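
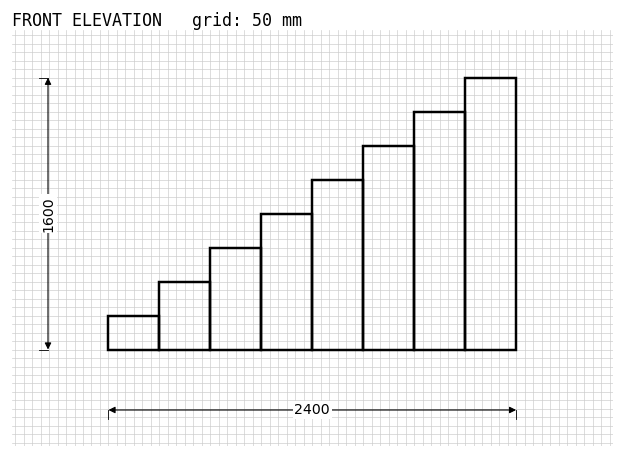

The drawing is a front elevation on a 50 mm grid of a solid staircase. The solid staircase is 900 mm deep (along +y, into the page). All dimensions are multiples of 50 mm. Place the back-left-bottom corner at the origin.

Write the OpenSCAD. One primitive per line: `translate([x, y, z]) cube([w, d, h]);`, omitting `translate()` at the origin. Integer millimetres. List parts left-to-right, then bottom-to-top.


cube([300, 900, 200]);
translate([300, 0, 0]) cube([300, 900, 400]);
translate([600, 0, 0]) cube([300, 900, 600]);
translate([900, 0, 0]) cube([300, 900, 800]);
translate([1200, 0, 0]) cube([300, 900, 1000]);
translate([1500, 0, 0]) cube([300, 900, 1200]);
translate([1800, 0, 0]) cube([300, 900, 1400]);
translate([2100, 0, 0]) cube([300, 900, 1600]);


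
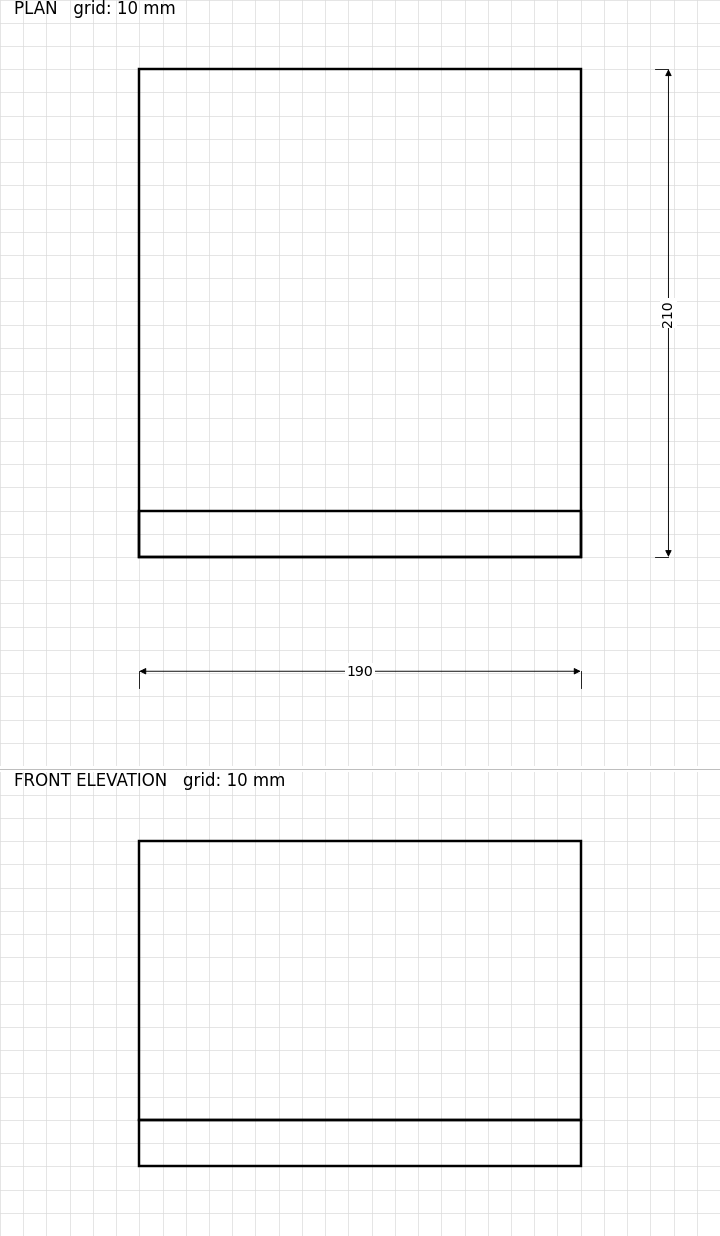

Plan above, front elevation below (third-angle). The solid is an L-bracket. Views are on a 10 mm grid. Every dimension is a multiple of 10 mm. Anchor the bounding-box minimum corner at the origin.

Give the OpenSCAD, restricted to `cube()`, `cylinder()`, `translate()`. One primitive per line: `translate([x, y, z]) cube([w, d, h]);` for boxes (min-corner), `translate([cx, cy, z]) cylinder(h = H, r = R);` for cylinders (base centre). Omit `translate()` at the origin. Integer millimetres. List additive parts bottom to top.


cube([190, 210, 20]);
translate([0, 0, 20]) cube([190, 20, 120]);


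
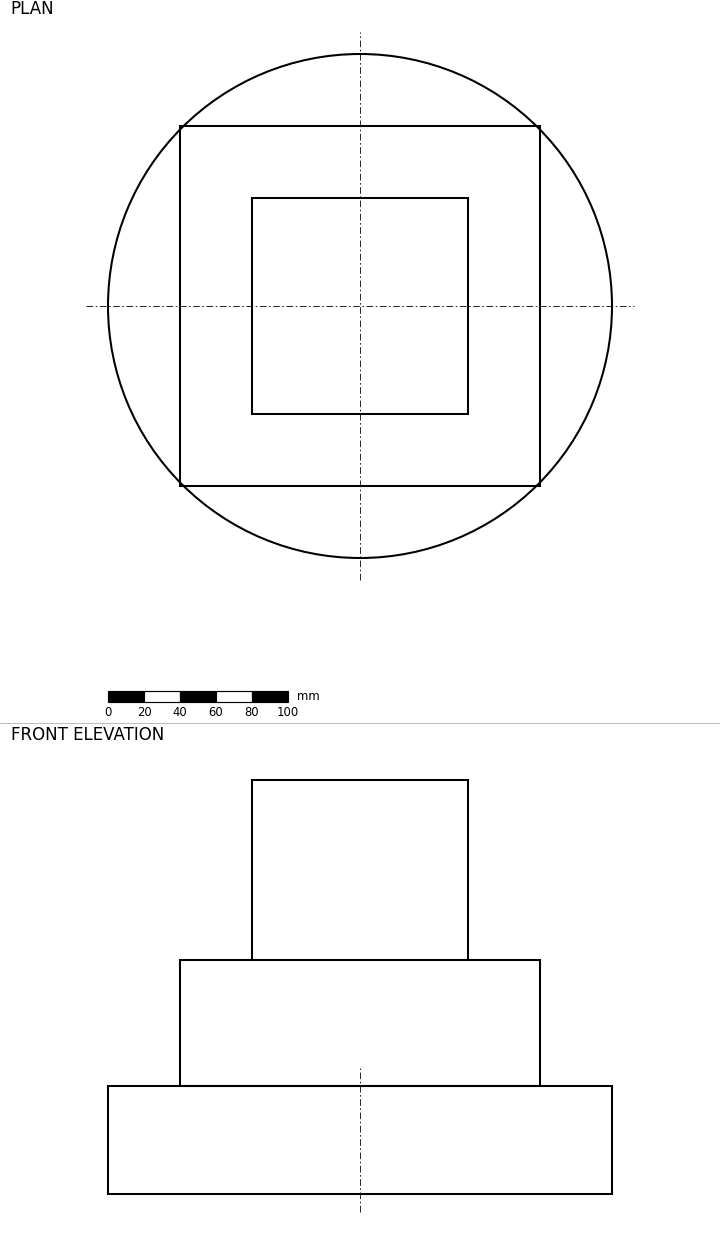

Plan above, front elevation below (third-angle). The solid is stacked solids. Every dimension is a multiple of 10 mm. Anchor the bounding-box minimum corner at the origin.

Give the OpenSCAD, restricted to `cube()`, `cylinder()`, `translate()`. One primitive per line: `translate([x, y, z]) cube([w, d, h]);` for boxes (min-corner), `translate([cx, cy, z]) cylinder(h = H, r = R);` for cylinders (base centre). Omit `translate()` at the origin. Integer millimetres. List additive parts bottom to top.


translate([140, 140, 0]) cylinder(h = 60, r = 140);
translate([40, 40, 60]) cube([200, 200, 70]);
translate([80, 80, 130]) cube([120, 120, 100]);


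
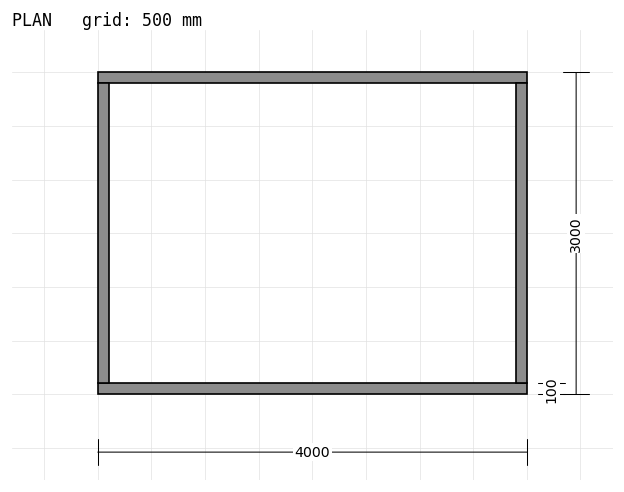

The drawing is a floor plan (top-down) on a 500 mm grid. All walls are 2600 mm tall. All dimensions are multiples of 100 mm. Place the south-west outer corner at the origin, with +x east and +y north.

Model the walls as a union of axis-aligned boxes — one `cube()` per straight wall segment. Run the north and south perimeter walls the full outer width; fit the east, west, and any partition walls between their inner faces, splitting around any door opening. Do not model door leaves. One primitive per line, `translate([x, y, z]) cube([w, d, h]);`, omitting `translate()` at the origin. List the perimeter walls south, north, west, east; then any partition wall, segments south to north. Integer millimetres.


cube([4000, 100, 2600]);
translate([0, 2900, 0]) cube([4000, 100, 2600]);
translate([0, 100, 0]) cube([100, 2800, 2600]);
translate([3900, 100, 0]) cube([100, 2800, 2600]);


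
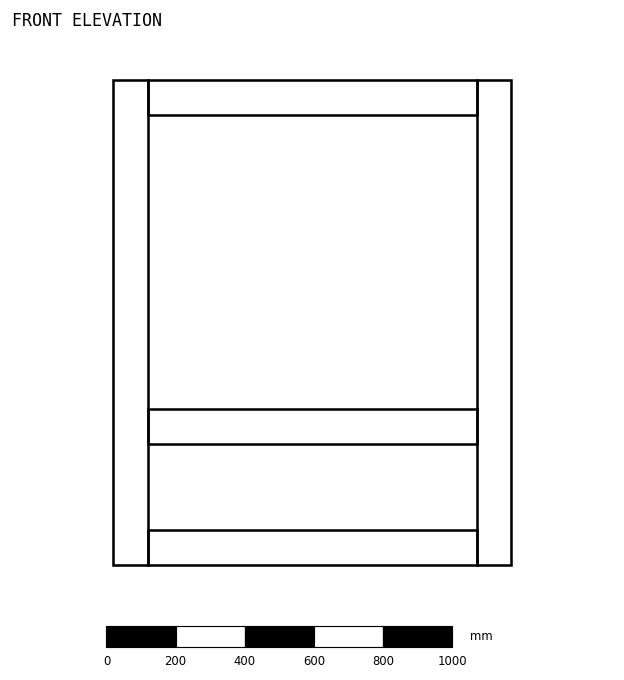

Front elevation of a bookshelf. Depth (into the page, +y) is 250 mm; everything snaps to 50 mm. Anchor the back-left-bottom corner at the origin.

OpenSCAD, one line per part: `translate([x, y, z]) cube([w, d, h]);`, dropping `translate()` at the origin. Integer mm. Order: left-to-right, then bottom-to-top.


cube([100, 250, 1400]);
translate([100, 0, 0]) cube([950, 250, 100]);
translate([100, 0, 350]) cube([950, 250, 100]);
translate([100, 0, 1300]) cube([950, 250, 100]);
translate([1050, 0, 0]) cube([100, 250, 1400]);


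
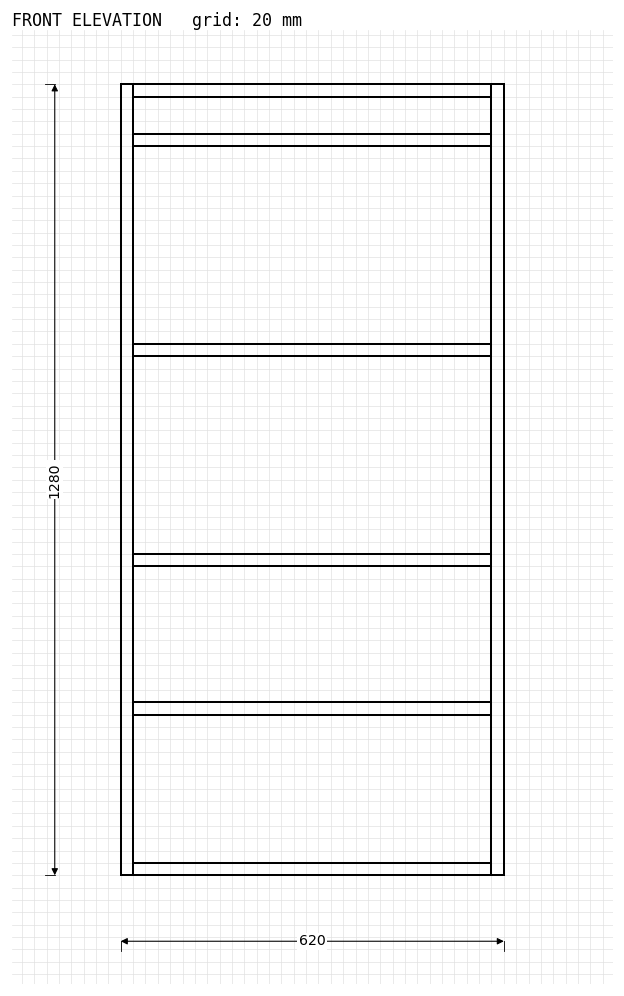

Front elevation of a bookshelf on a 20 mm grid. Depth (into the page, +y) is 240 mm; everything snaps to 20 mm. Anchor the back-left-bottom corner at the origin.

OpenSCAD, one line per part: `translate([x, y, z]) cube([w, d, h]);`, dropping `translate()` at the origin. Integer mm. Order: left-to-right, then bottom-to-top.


cube([20, 240, 1280]);
translate([20, 0, 0]) cube([580, 240, 20]);
translate([20, 0, 260]) cube([580, 240, 20]);
translate([20, 0, 500]) cube([580, 240, 20]);
translate([20, 0, 840]) cube([580, 240, 20]);
translate([20, 0, 1180]) cube([580, 240, 20]);
translate([20, 0, 1260]) cube([580, 240, 20]);
translate([600, 0, 0]) cube([20, 240, 1280]);


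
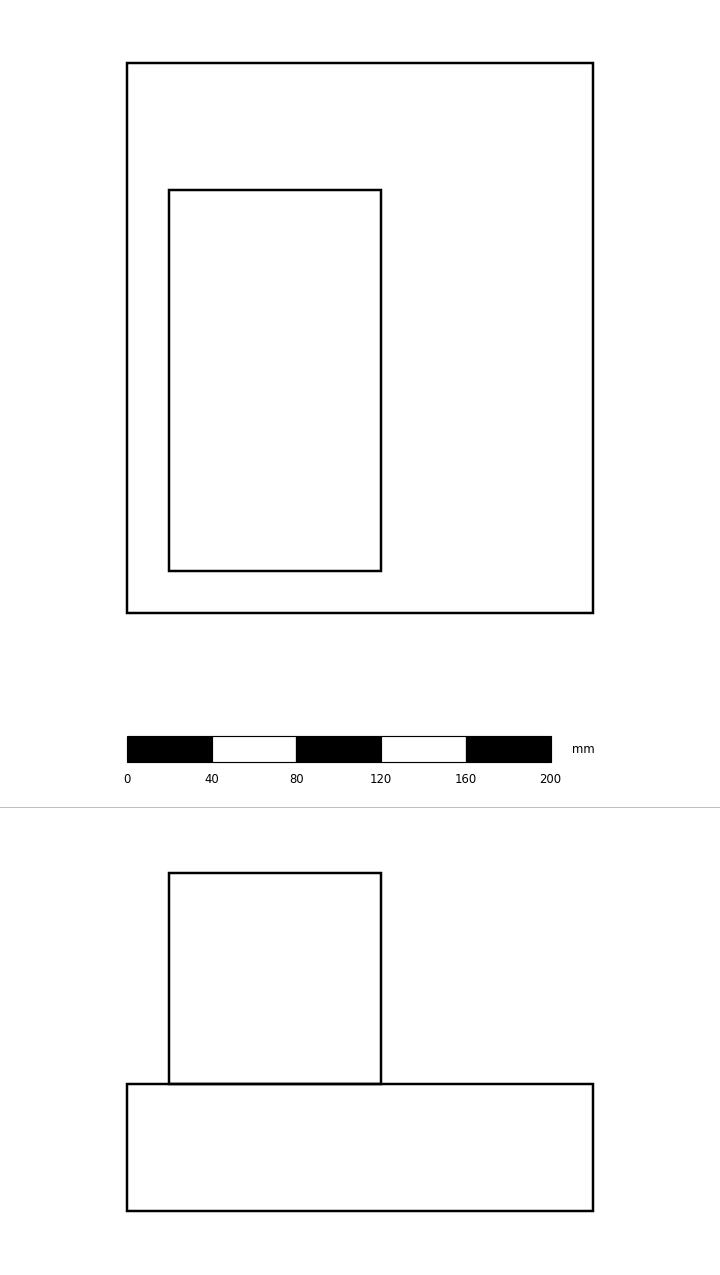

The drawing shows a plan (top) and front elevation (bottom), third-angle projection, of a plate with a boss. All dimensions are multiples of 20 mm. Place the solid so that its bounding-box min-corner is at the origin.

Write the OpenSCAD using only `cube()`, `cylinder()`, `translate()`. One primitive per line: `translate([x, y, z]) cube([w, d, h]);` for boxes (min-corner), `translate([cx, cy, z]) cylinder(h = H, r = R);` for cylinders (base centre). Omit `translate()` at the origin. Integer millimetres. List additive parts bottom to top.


cube([220, 260, 60]);
translate([20, 20, 60]) cube([100, 180, 100]);


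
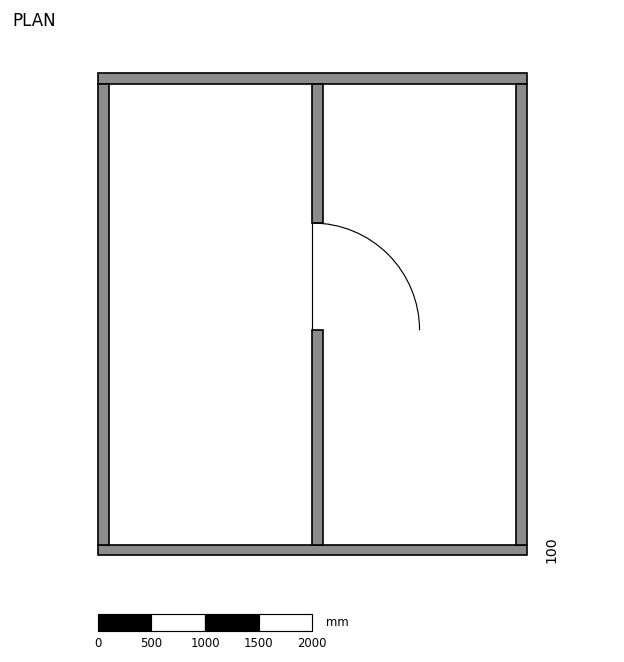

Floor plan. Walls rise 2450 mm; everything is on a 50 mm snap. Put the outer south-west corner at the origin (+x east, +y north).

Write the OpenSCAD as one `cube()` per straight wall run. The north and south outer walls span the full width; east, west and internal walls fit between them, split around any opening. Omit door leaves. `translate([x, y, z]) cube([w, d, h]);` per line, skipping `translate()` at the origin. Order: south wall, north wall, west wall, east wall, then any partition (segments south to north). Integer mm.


cube([4000, 100, 2450]);
translate([0, 4400, 0]) cube([4000, 100, 2450]);
translate([0, 100, 0]) cube([100, 4300, 2450]);
translate([3900, 100, 0]) cube([100, 4300, 2450]);
translate([2000, 100, 0]) cube([100, 2000, 2450]);
translate([2000, 3100, 0]) cube([100, 1300, 2450]);


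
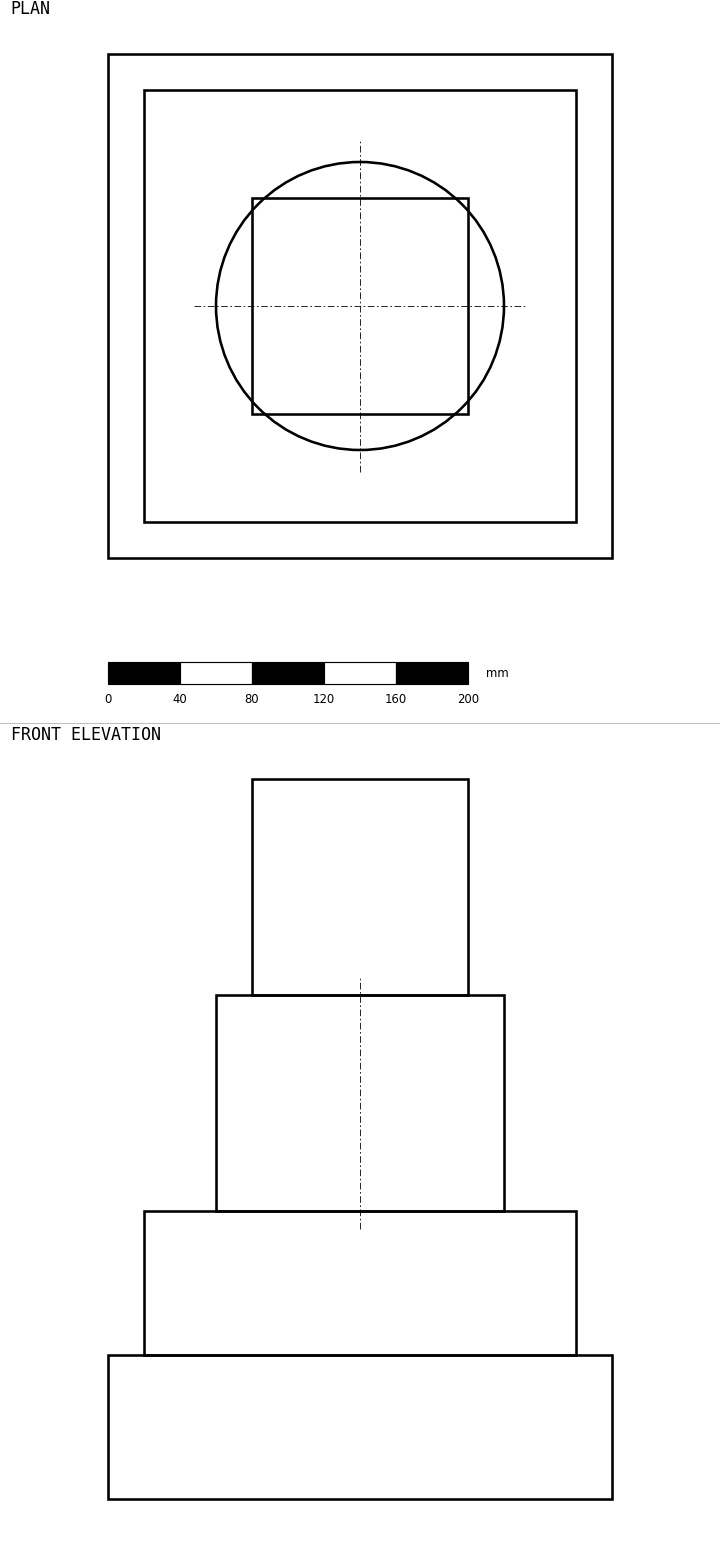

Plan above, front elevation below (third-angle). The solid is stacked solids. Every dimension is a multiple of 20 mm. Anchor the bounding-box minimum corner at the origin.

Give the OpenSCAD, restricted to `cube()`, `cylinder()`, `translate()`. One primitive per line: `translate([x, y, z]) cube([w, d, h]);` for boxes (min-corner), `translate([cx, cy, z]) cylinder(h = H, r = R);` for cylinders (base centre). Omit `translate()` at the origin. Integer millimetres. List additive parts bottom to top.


cube([280, 280, 80]);
translate([20, 20, 80]) cube([240, 240, 80]);
translate([140, 140, 160]) cylinder(h = 120, r = 80);
translate([80, 80, 280]) cube([120, 120, 120]);


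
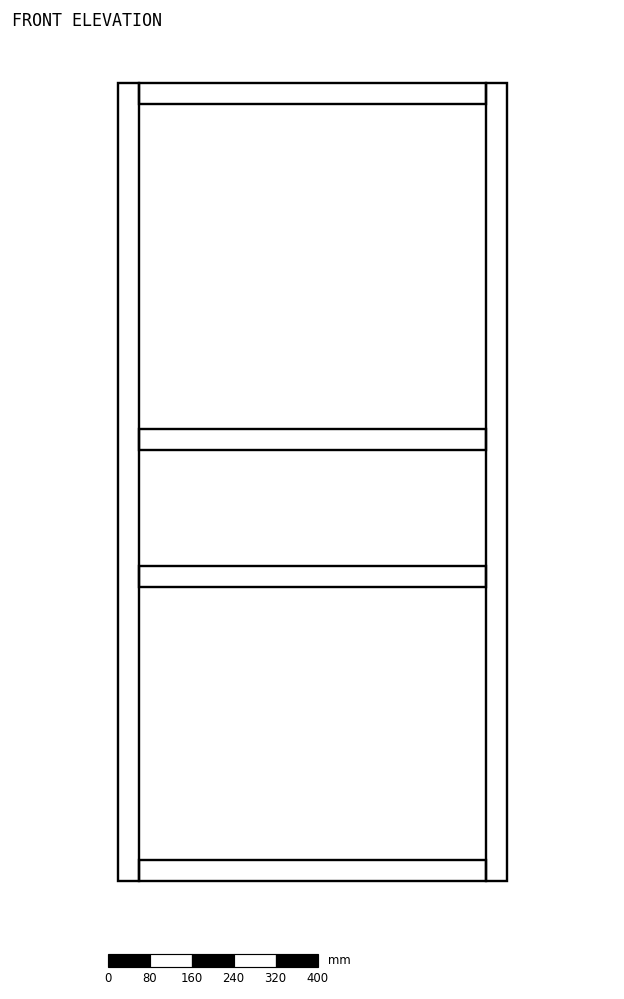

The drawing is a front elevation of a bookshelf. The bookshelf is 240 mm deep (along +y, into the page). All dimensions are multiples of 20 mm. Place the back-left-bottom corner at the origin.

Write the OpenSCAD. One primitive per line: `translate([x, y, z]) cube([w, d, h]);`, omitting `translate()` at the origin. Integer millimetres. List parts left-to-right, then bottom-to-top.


cube([40, 240, 1520]);
translate([40, 0, 0]) cube([660, 240, 40]);
translate([40, 0, 560]) cube([660, 240, 40]);
translate([40, 0, 820]) cube([660, 240, 40]);
translate([40, 0, 1480]) cube([660, 240, 40]);
translate([700, 0, 0]) cube([40, 240, 1520]);


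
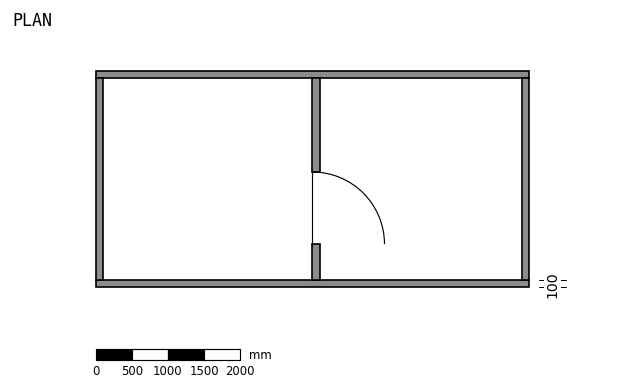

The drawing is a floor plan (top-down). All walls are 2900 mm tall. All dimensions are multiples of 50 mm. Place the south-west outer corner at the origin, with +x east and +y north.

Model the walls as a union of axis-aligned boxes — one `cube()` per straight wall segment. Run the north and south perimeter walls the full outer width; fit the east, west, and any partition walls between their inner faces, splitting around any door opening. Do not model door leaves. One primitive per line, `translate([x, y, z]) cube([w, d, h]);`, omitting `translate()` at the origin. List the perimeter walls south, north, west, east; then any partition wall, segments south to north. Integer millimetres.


cube([6000, 100, 2900]);
translate([0, 2900, 0]) cube([6000, 100, 2900]);
translate([0, 100, 0]) cube([100, 2800, 2900]);
translate([5900, 100, 0]) cube([100, 2800, 2900]);
translate([3000, 100, 0]) cube([100, 500, 2900]);
translate([3000, 1600, 0]) cube([100, 1300, 2900]);


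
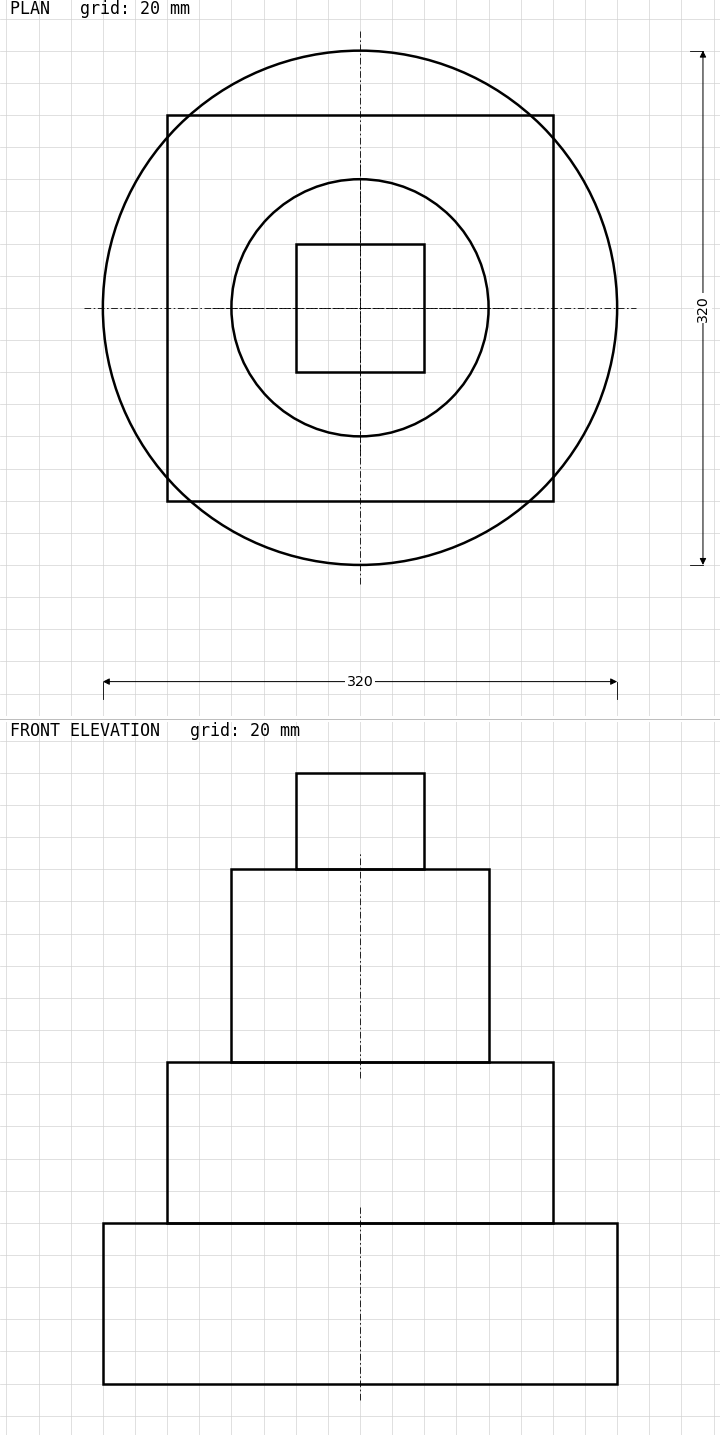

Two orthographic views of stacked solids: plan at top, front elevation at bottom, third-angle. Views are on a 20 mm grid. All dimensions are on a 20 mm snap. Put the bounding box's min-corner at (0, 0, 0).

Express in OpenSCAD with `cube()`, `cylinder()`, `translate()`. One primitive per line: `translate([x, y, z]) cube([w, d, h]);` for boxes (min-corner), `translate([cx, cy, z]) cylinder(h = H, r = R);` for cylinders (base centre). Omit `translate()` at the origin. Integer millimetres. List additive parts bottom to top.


translate([160, 160, 0]) cylinder(h = 100, r = 160);
translate([40, 40, 100]) cube([240, 240, 100]);
translate([160, 160, 200]) cylinder(h = 120, r = 80);
translate([120, 120, 320]) cube([80, 80, 60]);


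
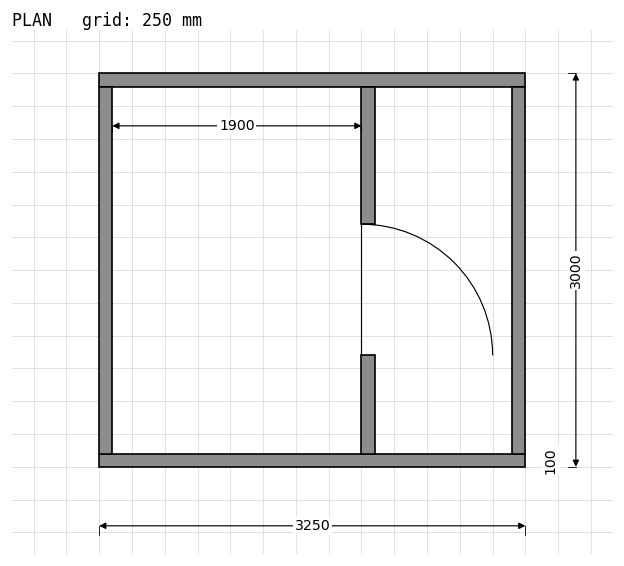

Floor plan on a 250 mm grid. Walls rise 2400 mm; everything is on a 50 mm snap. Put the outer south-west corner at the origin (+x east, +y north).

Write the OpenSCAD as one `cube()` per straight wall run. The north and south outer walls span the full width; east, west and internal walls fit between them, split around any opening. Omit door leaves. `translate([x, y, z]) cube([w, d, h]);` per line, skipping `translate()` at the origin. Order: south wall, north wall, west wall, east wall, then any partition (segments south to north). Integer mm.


cube([3250, 100, 2400]);
translate([0, 2900, 0]) cube([3250, 100, 2400]);
translate([0, 100, 0]) cube([100, 2800, 2400]);
translate([3150, 100, 0]) cube([100, 2800, 2400]);
translate([2000, 100, 0]) cube([100, 750, 2400]);
translate([2000, 1850, 0]) cube([100, 1050, 2400]);


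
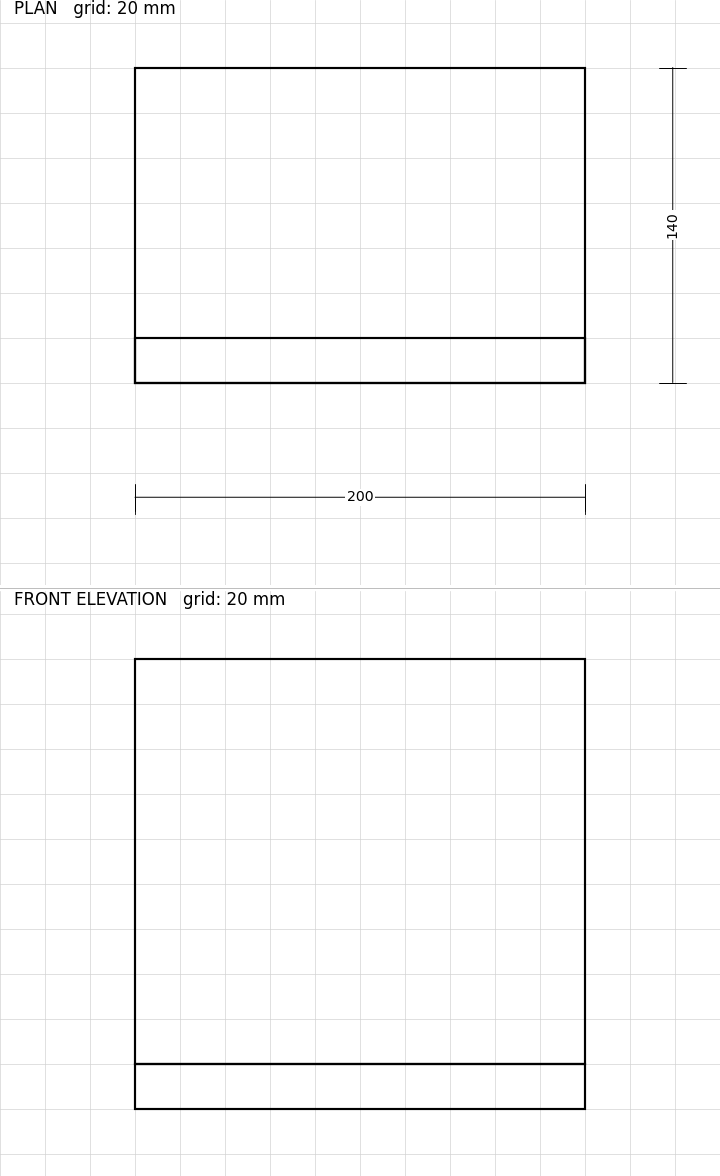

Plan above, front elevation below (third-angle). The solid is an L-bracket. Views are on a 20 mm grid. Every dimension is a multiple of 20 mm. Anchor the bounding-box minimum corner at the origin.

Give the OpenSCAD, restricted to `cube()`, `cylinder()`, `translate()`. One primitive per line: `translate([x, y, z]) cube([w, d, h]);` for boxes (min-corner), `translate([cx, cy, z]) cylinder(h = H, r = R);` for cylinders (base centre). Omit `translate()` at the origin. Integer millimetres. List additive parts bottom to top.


cube([200, 140, 20]);
translate([0, 0, 20]) cube([200, 20, 180]);


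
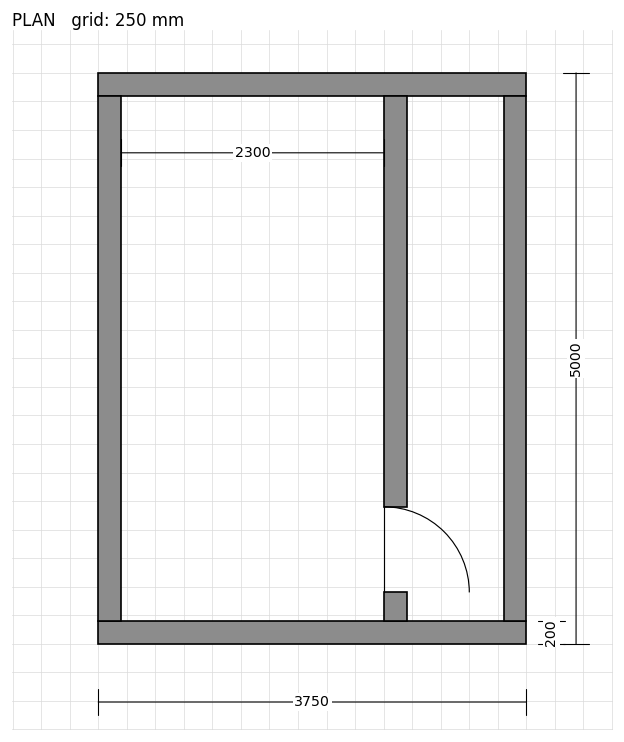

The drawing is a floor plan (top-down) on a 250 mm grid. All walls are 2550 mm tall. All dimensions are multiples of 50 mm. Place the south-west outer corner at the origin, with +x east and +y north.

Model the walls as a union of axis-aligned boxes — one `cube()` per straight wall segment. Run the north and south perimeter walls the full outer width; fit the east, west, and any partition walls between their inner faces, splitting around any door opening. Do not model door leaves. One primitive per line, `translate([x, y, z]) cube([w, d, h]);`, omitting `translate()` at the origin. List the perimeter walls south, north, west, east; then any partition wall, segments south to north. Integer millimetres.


cube([3750, 200, 2550]);
translate([0, 4800, 0]) cube([3750, 200, 2550]);
translate([0, 200, 0]) cube([200, 4600, 2550]);
translate([3550, 200, 0]) cube([200, 4600, 2550]);
translate([2500, 200, 0]) cube([200, 250, 2550]);
translate([2500, 1200, 0]) cube([200, 3600, 2550]);


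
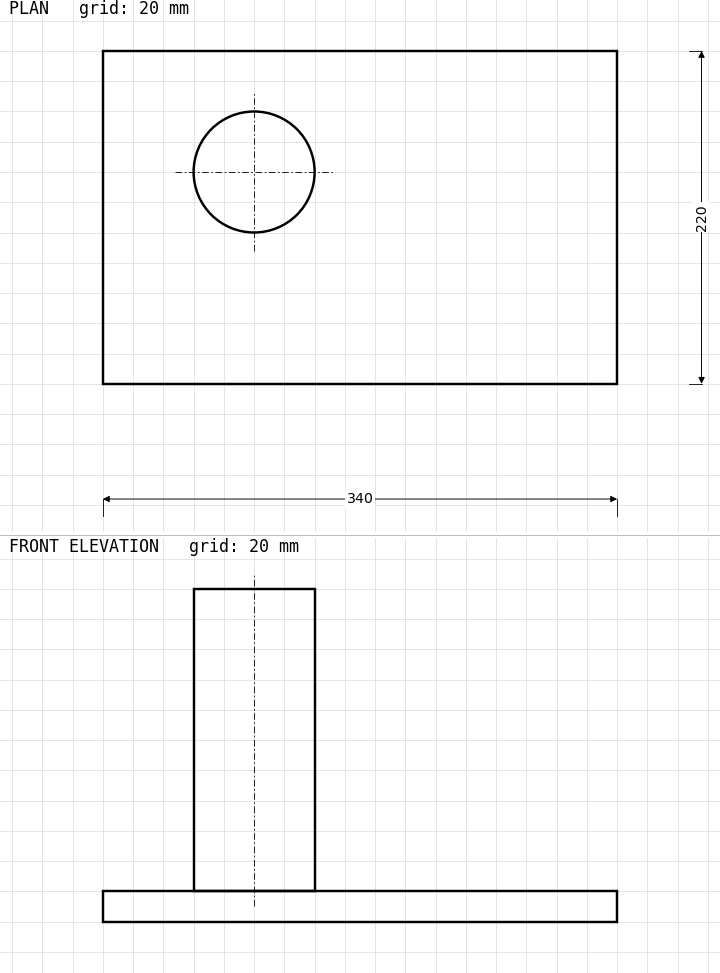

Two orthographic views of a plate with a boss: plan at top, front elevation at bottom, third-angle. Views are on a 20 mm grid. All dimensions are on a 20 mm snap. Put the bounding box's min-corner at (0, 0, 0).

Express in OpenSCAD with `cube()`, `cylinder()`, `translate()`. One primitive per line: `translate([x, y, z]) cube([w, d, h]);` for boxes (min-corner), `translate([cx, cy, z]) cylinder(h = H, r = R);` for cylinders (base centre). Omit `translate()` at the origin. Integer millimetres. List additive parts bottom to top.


cube([340, 220, 20]);
translate([100, 140, 20]) cylinder(h = 200, r = 40);


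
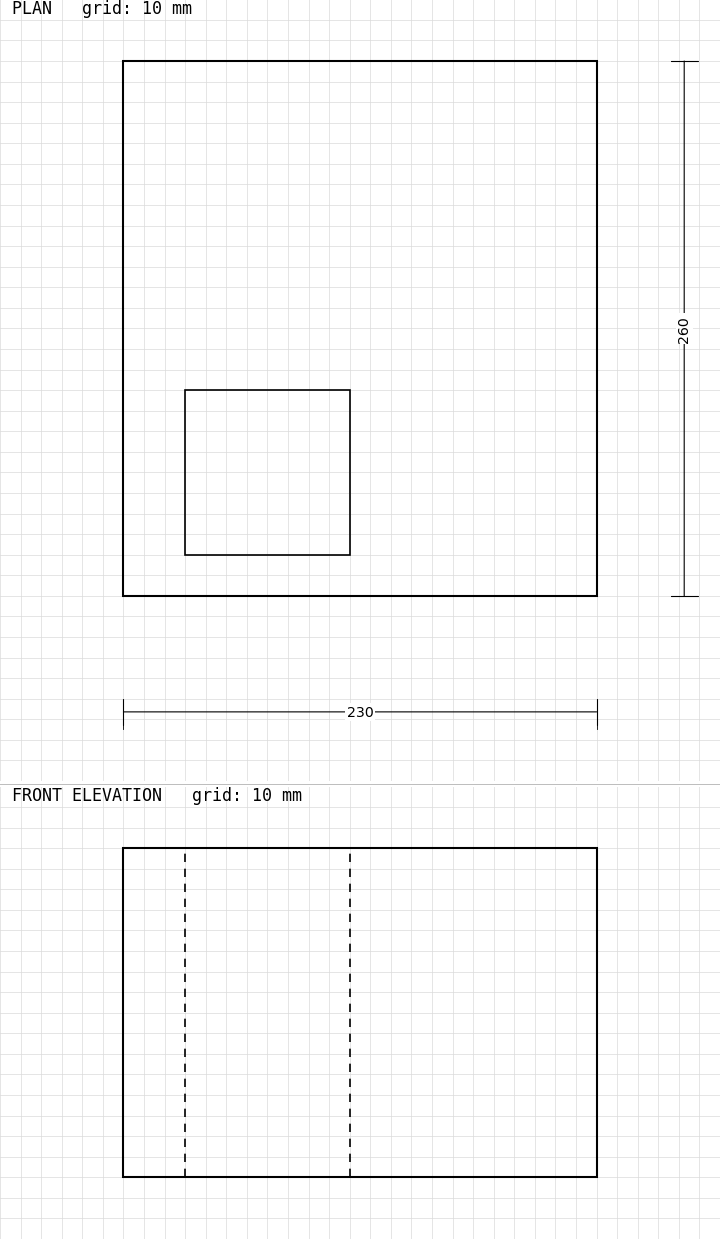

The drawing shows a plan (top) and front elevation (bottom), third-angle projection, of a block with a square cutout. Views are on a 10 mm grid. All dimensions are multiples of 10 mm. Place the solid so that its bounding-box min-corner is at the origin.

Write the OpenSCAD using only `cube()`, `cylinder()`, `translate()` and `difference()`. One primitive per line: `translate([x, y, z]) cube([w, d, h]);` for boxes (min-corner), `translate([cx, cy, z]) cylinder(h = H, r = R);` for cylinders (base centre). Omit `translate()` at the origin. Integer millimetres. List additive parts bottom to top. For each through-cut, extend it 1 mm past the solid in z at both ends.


difference() {
  cube([230, 260, 160]);
  translate([30, 20, -1]) cube([80, 80, 162]);
}


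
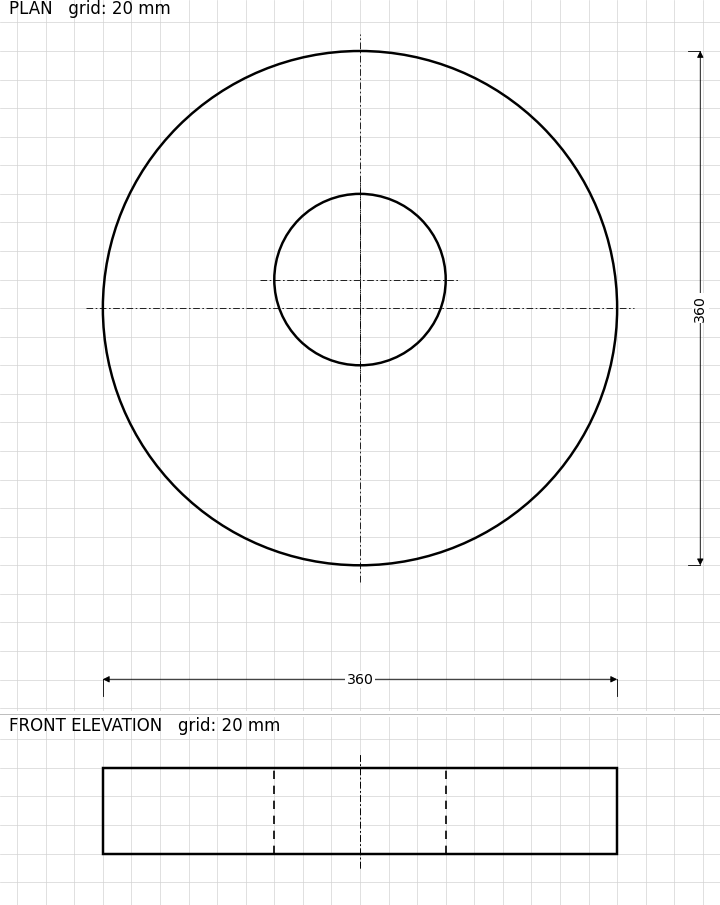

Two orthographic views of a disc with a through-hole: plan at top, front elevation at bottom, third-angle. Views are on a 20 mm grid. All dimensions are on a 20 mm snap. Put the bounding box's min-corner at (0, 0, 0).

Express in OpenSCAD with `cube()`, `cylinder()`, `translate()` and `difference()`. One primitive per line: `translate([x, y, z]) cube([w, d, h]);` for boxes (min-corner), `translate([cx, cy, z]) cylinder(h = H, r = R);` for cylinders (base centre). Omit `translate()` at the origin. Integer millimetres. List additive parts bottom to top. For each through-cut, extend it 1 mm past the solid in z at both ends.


difference() {
  translate([180, 180, 0]) cylinder(h = 60, r = 180);
  translate([180, 200, -1]) cylinder(h = 62, r = 60);
}


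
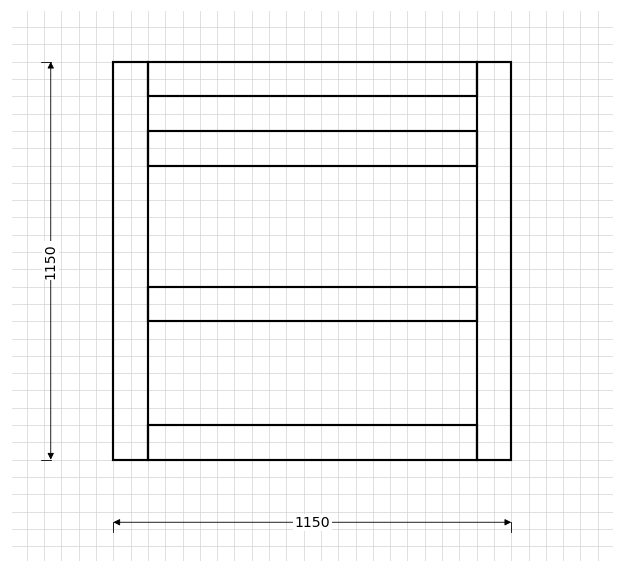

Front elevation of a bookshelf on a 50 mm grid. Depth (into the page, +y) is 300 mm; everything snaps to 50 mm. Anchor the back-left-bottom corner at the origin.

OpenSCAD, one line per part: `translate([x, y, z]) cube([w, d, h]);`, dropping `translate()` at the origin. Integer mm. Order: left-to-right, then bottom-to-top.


cube([100, 300, 1150]);
translate([100, 0, 0]) cube([950, 300, 100]);
translate([100, 0, 400]) cube([950, 300, 100]);
translate([100, 0, 850]) cube([950, 300, 100]);
translate([100, 0, 1050]) cube([950, 300, 100]);
translate([1050, 0, 0]) cube([100, 300, 1150]);


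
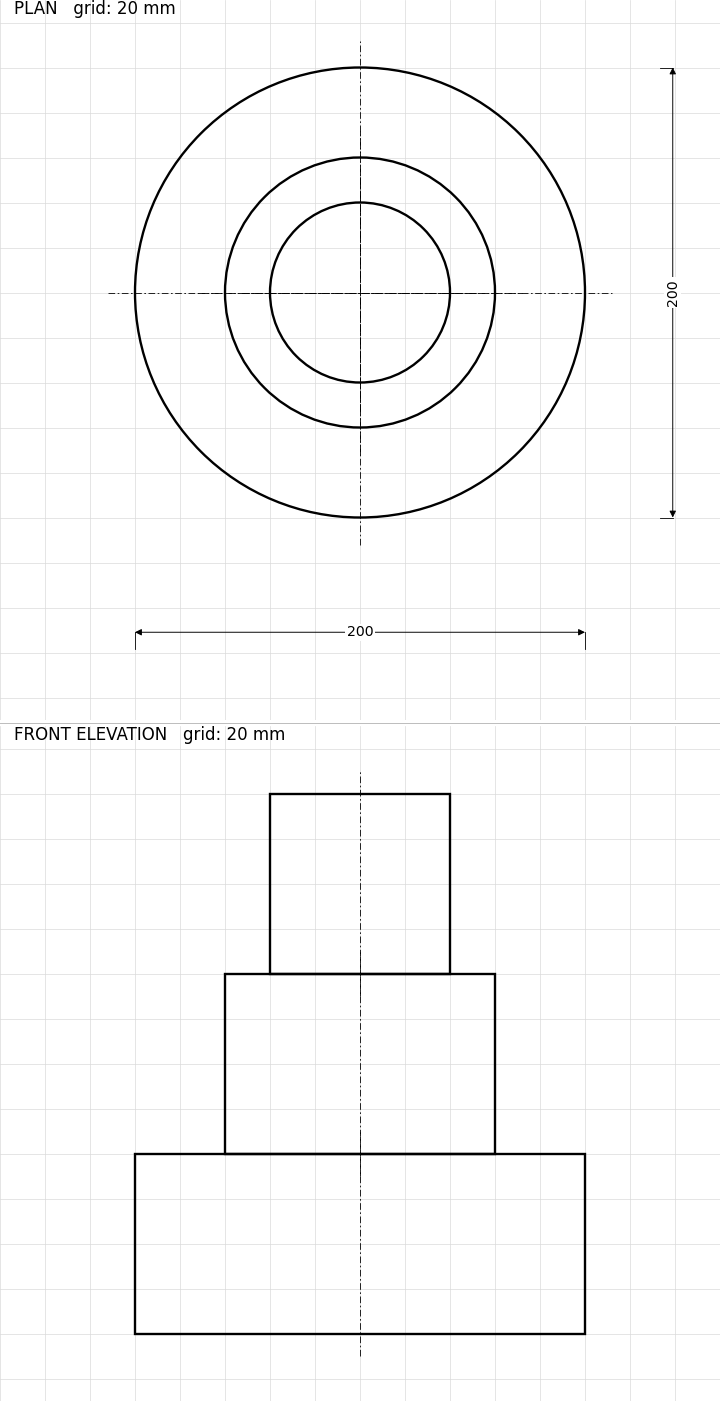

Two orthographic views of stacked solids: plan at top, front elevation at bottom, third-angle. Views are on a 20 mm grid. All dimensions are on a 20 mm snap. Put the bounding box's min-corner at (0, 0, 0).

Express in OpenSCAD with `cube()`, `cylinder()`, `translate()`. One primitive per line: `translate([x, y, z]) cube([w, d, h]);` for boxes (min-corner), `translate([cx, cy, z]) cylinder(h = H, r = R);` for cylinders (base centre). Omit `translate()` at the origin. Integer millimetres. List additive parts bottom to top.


translate([100, 100, 0]) cylinder(h = 80, r = 100);
translate([100, 100, 80]) cylinder(h = 80, r = 60);
translate([100, 100, 160]) cylinder(h = 80, r = 40);


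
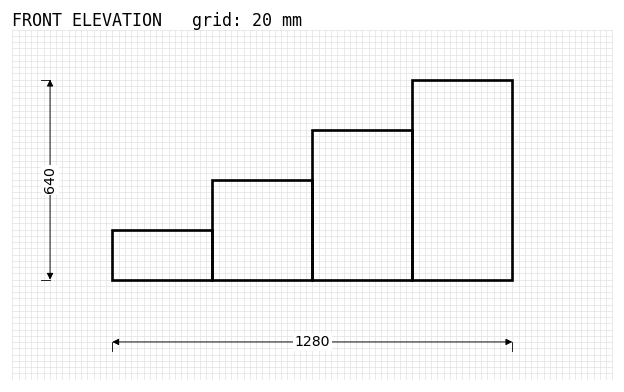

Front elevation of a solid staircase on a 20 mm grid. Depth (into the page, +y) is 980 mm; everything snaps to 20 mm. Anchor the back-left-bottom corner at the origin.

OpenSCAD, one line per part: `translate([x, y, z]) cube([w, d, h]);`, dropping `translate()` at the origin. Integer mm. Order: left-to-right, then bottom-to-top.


cube([320, 980, 160]);
translate([320, 0, 0]) cube([320, 980, 320]);
translate([640, 0, 0]) cube([320, 980, 480]);
translate([960, 0, 0]) cube([320, 980, 640]);


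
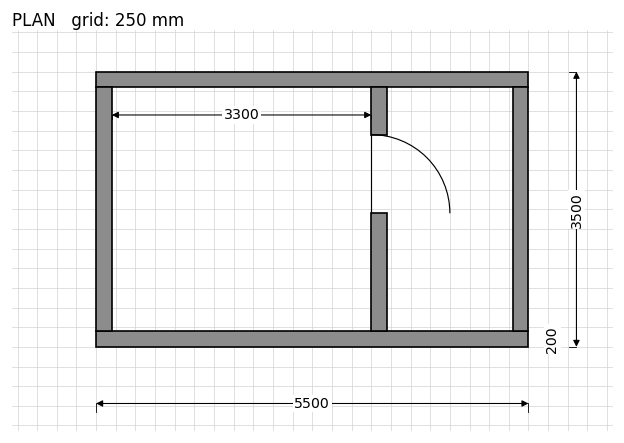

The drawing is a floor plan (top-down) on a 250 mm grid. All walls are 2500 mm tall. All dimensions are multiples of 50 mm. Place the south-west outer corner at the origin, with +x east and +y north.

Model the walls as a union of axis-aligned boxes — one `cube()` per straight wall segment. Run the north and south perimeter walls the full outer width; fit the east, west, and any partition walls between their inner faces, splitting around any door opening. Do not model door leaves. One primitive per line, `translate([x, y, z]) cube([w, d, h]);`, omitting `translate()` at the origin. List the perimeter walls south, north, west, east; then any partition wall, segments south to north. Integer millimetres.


cube([5500, 200, 2500]);
translate([0, 3300, 0]) cube([5500, 200, 2500]);
translate([0, 200, 0]) cube([200, 3100, 2500]);
translate([5300, 200, 0]) cube([200, 3100, 2500]);
translate([3500, 200, 0]) cube([200, 1500, 2500]);
translate([3500, 2700, 0]) cube([200, 600, 2500]);


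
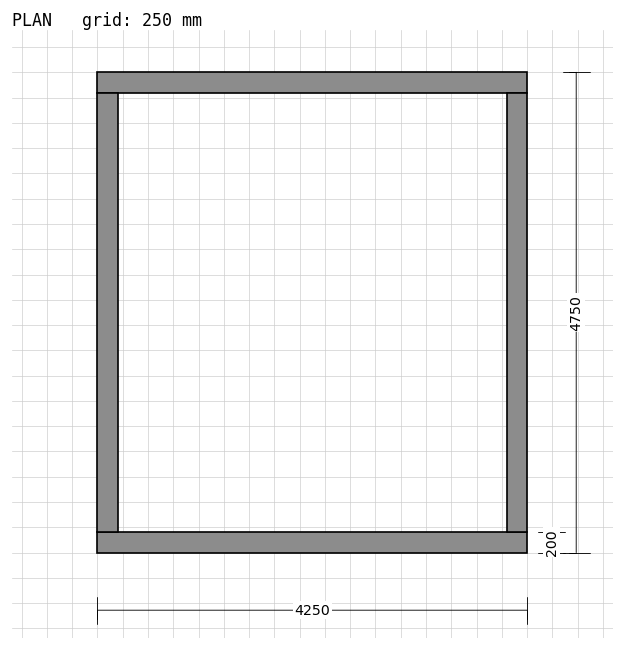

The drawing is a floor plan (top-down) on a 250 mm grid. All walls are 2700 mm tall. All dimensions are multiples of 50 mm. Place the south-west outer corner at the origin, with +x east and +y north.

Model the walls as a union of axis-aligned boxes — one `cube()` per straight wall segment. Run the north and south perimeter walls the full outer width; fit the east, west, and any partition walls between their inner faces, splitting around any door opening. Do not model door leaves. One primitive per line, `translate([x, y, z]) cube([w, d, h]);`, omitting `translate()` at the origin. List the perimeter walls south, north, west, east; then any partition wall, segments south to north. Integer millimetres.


cube([4250, 200, 2700]);
translate([0, 4550, 0]) cube([4250, 200, 2700]);
translate([0, 200, 0]) cube([200, 4350, 2700]);
translate([4050, 200, 0]) cube([200, 4350, 2700]);


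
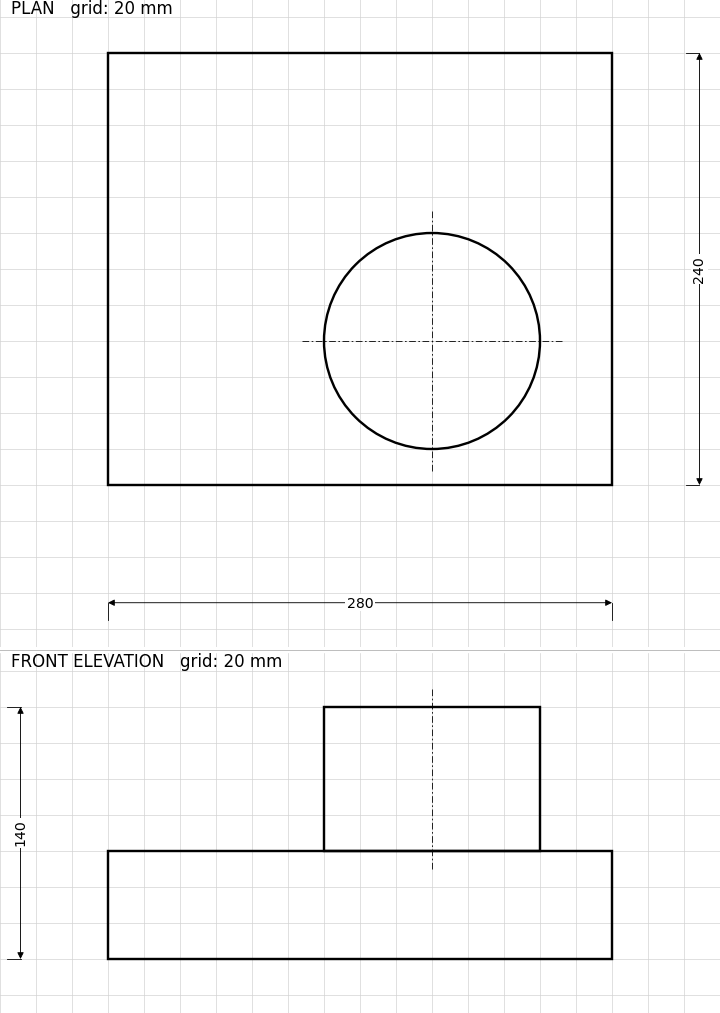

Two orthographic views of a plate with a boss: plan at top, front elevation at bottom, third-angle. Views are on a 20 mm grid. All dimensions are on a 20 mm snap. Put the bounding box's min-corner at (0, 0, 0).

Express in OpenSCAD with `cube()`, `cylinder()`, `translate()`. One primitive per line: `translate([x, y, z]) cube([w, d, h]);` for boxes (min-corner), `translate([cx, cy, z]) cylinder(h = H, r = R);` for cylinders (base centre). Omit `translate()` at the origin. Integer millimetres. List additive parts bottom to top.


cube([280, 240, 60]);
translate([180, 80, 60]) cylinder(h = 80, r = 60);


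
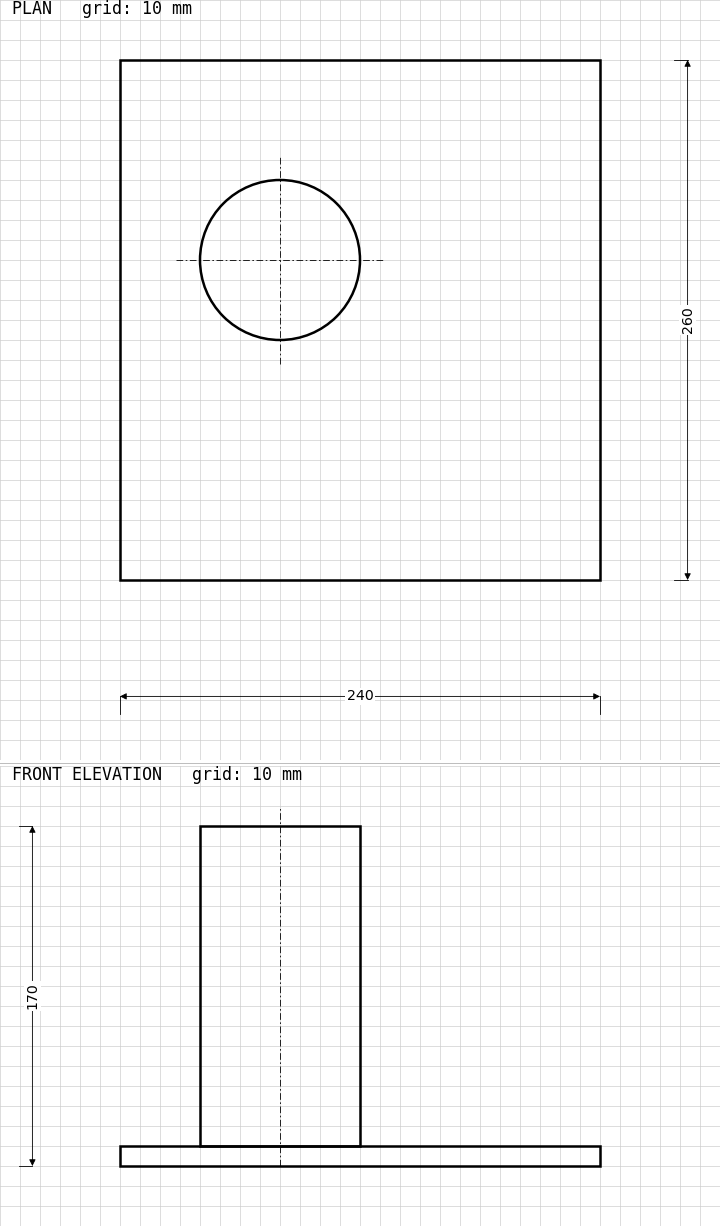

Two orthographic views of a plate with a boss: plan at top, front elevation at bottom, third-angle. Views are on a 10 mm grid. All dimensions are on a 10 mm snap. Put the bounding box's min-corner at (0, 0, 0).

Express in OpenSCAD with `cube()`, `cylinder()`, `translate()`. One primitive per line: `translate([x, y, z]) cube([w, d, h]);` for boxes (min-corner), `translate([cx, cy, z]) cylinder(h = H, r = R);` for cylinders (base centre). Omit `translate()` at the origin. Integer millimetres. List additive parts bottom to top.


cube([240, 260, 10]);
translate([80, 160, 10]) cylinder(h = 160, r = 40);


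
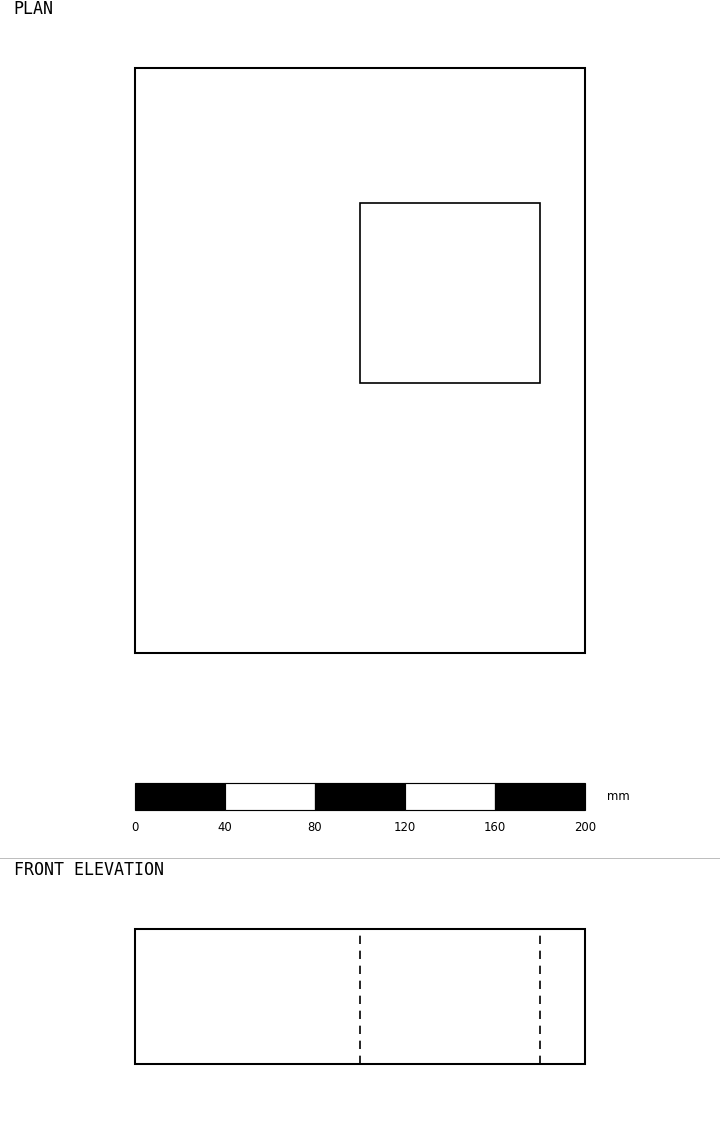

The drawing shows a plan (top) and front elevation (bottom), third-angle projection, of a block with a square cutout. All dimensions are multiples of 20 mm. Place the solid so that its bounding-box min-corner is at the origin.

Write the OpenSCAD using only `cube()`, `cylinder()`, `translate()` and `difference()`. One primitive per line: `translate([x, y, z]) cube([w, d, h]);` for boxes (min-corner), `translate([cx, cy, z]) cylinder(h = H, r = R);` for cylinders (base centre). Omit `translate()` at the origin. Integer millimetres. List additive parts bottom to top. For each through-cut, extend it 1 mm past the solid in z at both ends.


difference() {
  cube([200, 260, 60]);
  translate([100, 120, -1]) cube([80, 80, 62]);
}


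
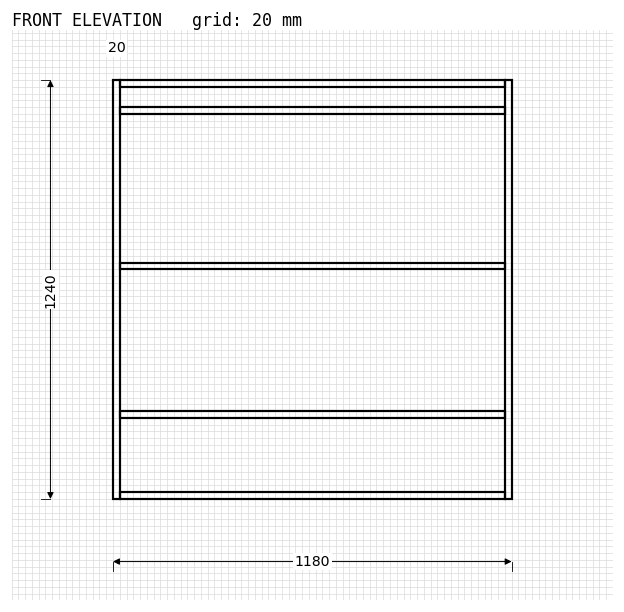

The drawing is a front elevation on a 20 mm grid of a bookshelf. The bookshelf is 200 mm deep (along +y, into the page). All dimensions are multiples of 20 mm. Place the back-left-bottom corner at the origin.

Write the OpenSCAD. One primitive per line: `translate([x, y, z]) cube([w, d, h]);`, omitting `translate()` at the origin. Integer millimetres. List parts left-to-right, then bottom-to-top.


cube([20, 200, 1240]);
translate([20, 0, 0]) cube([1140, 200, 20]);
translate([20, 0, 240]) cube([1140, 200, 20]);
translate([20, 0, 680]) cube([1140, 200, 20]);
translate([20, 0, 1140]) cube([1140, 200, 20]);
translate([20, 0, 1220]) cube([1140, 200, 20]);
translate([1160, 0, 0]) cube([20, 200, 1240]);


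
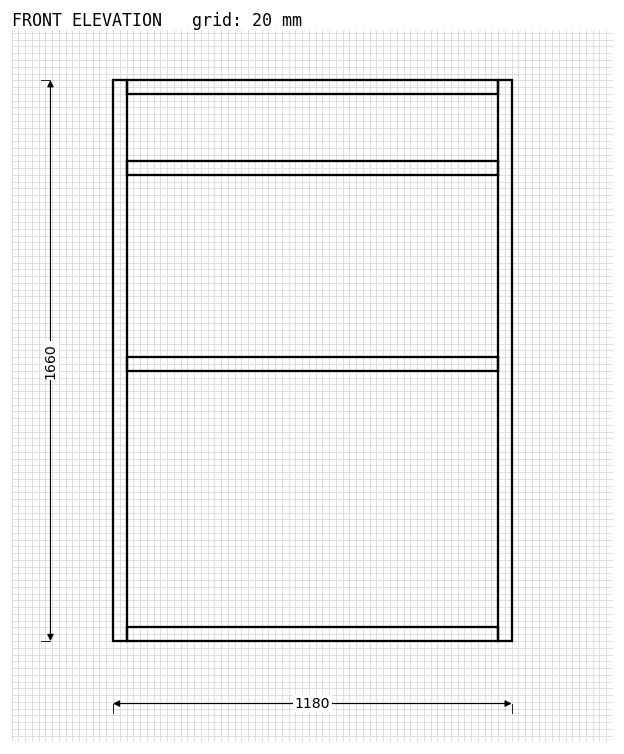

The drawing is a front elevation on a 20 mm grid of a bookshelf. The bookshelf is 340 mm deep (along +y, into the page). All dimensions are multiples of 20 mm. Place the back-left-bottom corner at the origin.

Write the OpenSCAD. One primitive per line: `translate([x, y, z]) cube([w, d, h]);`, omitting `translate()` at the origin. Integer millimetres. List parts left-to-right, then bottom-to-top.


cube([40, 340, 1660]);
translate([40, 0, 0]) cube([1100, 340, 40]);
translate([40, 0, 800]) cube([1100, 340, 40]);
translate([40, 0, 1380]) cube([1100, 340, 40]);
translate([40, 0, 1620]) cube([1100, 340, 40]);
translate([1140, 0, 0]) cube([40, 340, 1660]);


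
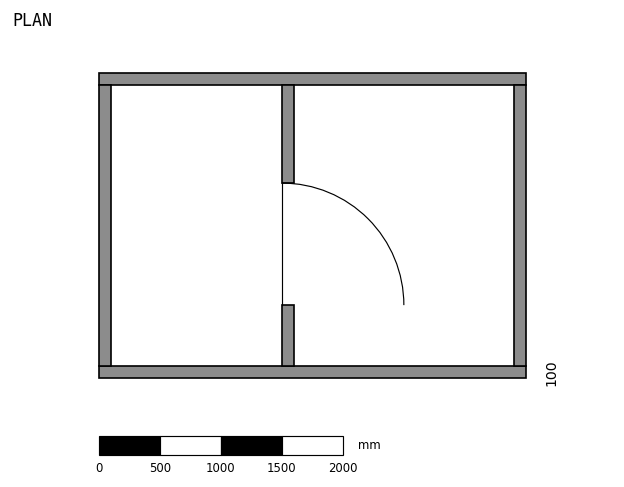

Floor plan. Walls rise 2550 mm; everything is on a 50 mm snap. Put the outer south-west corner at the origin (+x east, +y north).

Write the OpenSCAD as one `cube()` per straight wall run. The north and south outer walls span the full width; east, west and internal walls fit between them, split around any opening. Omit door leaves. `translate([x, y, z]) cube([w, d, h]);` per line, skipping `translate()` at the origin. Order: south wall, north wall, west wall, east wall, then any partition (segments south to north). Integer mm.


cube([3500, 100, 2550]);
translate([0, 2400, 0]) cube([3500, 100, 2550]);
translate([0, 100, 0]) cube([100, 2300, 2550]);
translate([3400, 100, 0]) cube([100, 2300, 2550]);
translate([1500, 100, 0]) cube([100, 500, 2550]);
translate([1500, 1600, 0]) cube([100, 800, 2550]);


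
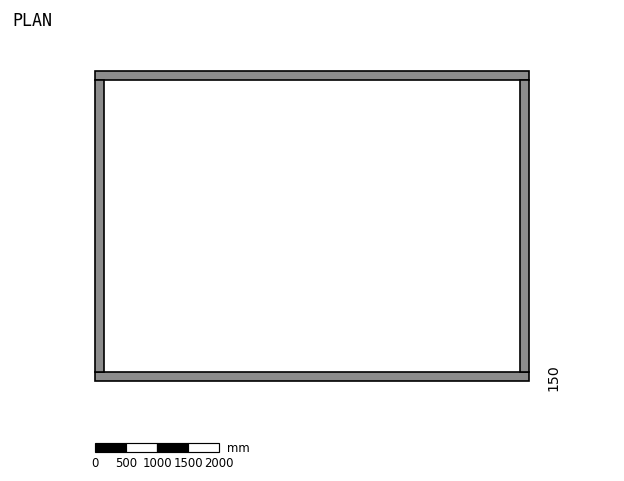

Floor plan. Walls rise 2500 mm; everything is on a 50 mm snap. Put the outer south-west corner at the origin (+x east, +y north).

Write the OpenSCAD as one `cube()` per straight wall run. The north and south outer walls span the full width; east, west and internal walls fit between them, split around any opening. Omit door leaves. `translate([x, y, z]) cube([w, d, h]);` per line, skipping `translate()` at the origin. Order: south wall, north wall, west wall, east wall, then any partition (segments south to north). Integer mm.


cube([7000, 150, 2500]);
translate([0, 4850, 0]) cube([7000, 150, 2500]);
translate([0, 150, 0]) cube([150, 4700, 2500]);
translate([6850, 150, 0]) cube([150, 4700, 2500]);


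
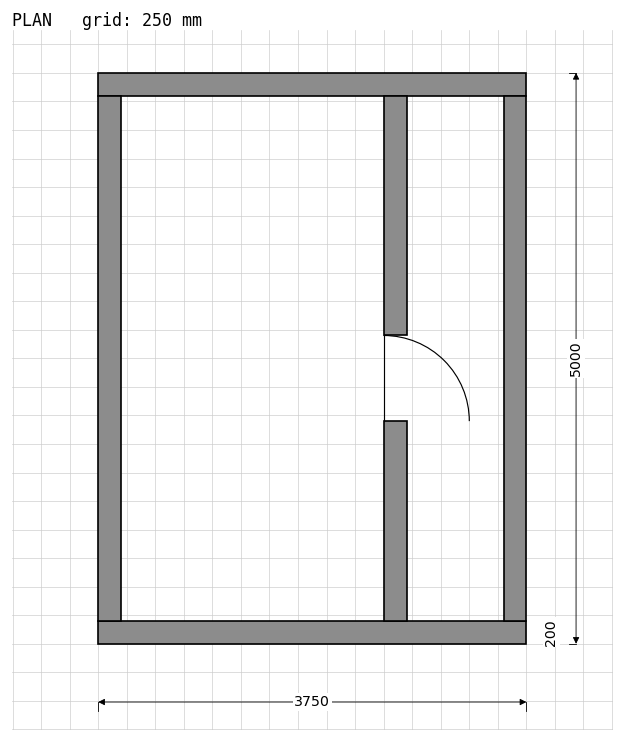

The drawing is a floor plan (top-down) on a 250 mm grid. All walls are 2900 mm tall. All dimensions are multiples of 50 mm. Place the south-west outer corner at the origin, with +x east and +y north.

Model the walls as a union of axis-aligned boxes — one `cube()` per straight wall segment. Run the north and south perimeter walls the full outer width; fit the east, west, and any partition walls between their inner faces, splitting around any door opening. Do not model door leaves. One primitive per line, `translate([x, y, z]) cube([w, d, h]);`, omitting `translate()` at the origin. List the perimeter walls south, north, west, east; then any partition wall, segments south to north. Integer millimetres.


cube([3750, 200, 2900]);
translate([0, 4800, 0]) cube([3750, 200, 2900]);
translate([0, 200, 0]) cube([200, 4600, 2900]);
translate([3550, 200, 0]) cube([200, 4600, 2900]);
translate([2500, 200, 0]) cube([200, 1750, 2900]);
translate([2500, 2700, 0]) cube([200, 2100, 2900]);


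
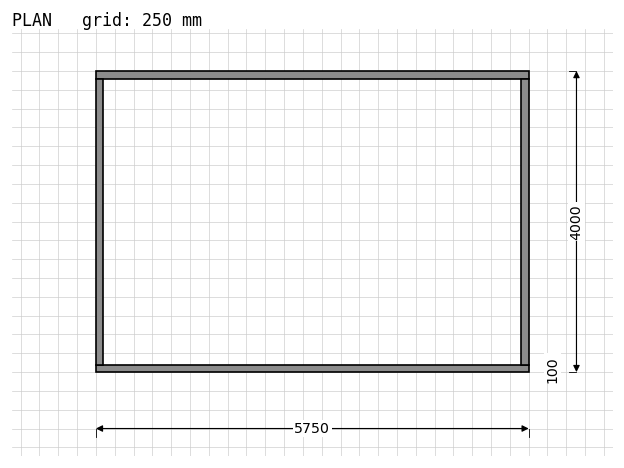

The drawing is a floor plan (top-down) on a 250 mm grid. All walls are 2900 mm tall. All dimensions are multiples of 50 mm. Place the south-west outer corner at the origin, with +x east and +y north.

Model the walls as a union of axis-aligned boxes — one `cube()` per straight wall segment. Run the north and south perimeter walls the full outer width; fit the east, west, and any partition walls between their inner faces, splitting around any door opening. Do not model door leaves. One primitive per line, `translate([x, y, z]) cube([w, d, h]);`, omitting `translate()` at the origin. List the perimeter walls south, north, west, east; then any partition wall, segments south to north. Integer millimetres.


cube([5750, 100, 2900]);
translate([0, 3900, 0]) cube([5750, 100, 2900]);
translate([0, 100, 0]) cube([100, 3800, 2900]);
translate([5650, 100, 0]) cube([100, 3800, 2900]);


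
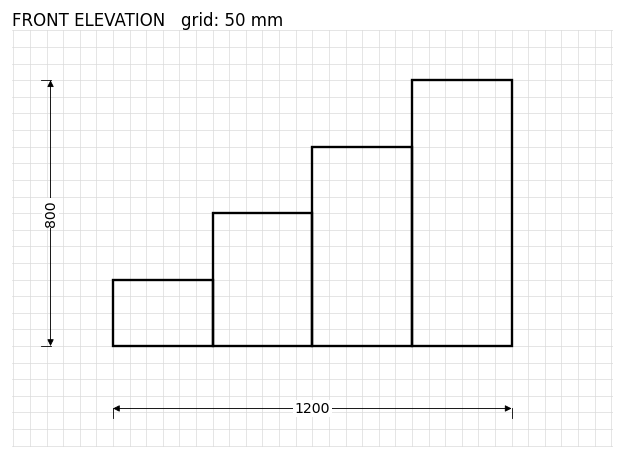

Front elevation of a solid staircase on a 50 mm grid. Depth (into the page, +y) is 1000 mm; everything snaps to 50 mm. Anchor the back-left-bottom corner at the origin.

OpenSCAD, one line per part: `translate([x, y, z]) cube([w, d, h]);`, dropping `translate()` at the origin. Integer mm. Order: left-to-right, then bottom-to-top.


cube([300, 1000, 200]);
translate([300, 0, 0]) cube([300, 1000, 400]);
translate([600, 0, 0]) cube([300, 1000, 600]);
translate([900, 0, 0]) cube([300, 1000, 800]);


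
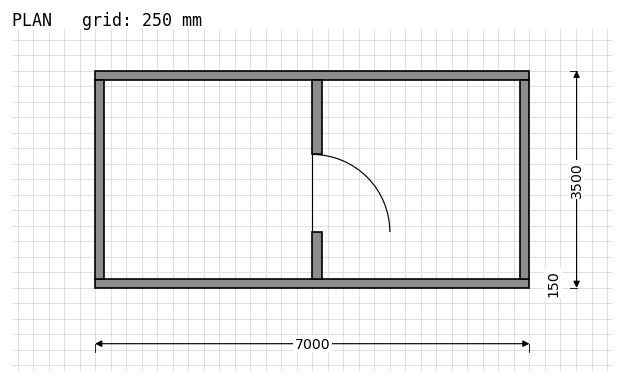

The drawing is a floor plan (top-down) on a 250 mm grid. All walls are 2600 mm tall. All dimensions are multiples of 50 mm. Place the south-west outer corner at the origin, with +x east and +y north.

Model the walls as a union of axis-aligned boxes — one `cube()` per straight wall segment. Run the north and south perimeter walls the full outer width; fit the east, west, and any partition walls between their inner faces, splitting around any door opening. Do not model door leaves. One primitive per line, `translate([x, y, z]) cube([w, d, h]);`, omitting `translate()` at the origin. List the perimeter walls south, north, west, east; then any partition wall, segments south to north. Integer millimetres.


cube([7000, 150, 2600]);
translate([0, 3350, 0]) cube([7000, 150, 2600]);
translate([0, 150, 0]) cube([150, 3200, 2600]);
translate([6850, 150, 0]) cube([150, 3200, 2600]);
translate([3500, 150, 0]) cube([150, 750, 2600]);
translate([3500, 2150, 0]) cube([150, 1200, 2600]);


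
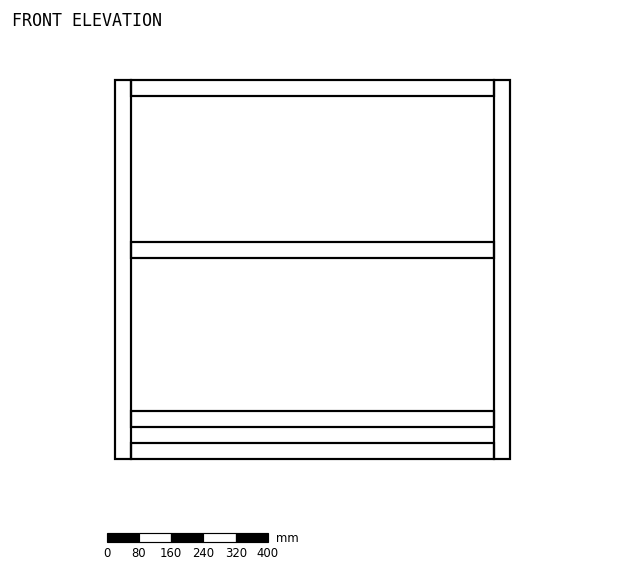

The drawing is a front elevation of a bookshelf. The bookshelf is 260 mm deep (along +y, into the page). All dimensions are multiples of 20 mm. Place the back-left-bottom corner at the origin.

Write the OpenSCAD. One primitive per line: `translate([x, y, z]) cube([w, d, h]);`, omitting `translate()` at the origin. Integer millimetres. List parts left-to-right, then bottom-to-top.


cube([40, 260, 940]);
translate([40, 0, 0]) cube([900, 260, 40]);
translate([40, 0, 80]) cube([900, 260, 40]);
translate([40, 0, 500]) cube([900, 260, 40]);
translate([40, 0, 900]) cube([900, 260, 40]);
translate([940, 0, 0]) cube([40, 260, 940]);


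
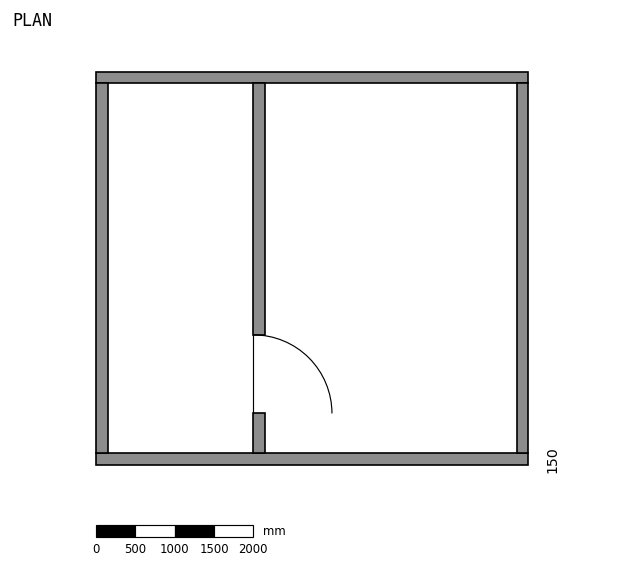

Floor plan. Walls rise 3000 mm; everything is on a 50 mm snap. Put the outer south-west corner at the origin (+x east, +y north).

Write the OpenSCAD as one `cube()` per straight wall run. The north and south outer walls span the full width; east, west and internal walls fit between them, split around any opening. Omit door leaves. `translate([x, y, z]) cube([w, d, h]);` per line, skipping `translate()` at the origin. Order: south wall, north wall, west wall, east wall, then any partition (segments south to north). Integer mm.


cube([5500, 150, 3000]);
translate([0, 4850, 0]) cube([5500, 150, 3000]);
translate([0, 150, 0]) cube([150, 4700, 3000]);
translate([5350, 150, 0]) cube([150, 4700, 3000]);
translate([2000, 150, 0]) cube([150, 500, 3000]);
translate([2000, 1650, 0]) cube([150, 3200, 3000]);


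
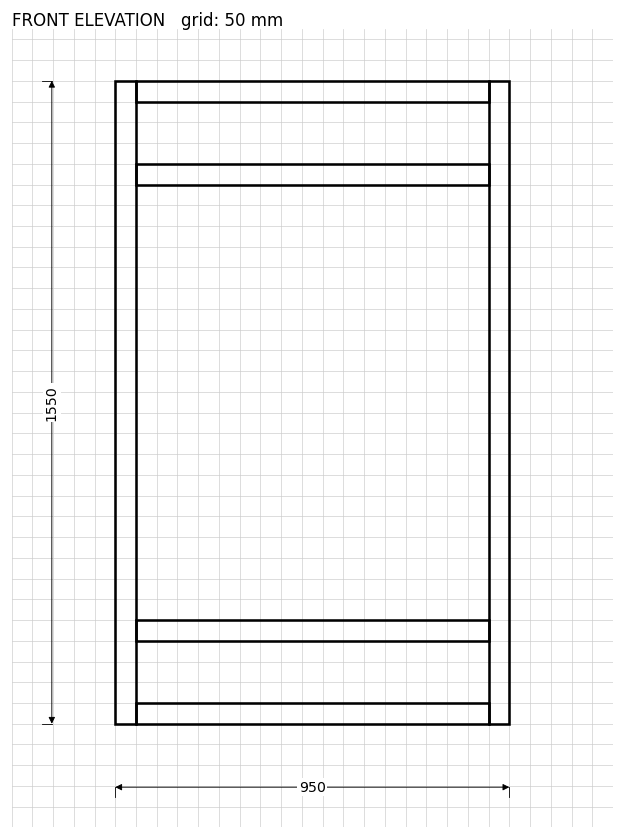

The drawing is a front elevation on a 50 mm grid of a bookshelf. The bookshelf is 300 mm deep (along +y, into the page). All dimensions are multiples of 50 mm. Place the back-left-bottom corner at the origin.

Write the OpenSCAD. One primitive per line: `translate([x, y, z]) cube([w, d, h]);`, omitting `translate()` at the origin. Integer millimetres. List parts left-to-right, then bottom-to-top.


cube([50, 300, 1550]);
translate([50, 0, 0]) cube([850, 300, 50]);
translate([50, 0, 200]) cube([850, 300, 50]);
translate([50, 0, 1300]) cube([850, 300, 50]);
translate([50, 0, 1500]) cube([850, 300, 50]);
translate([900, 0, 0]) cube([50, 300, 1550]);


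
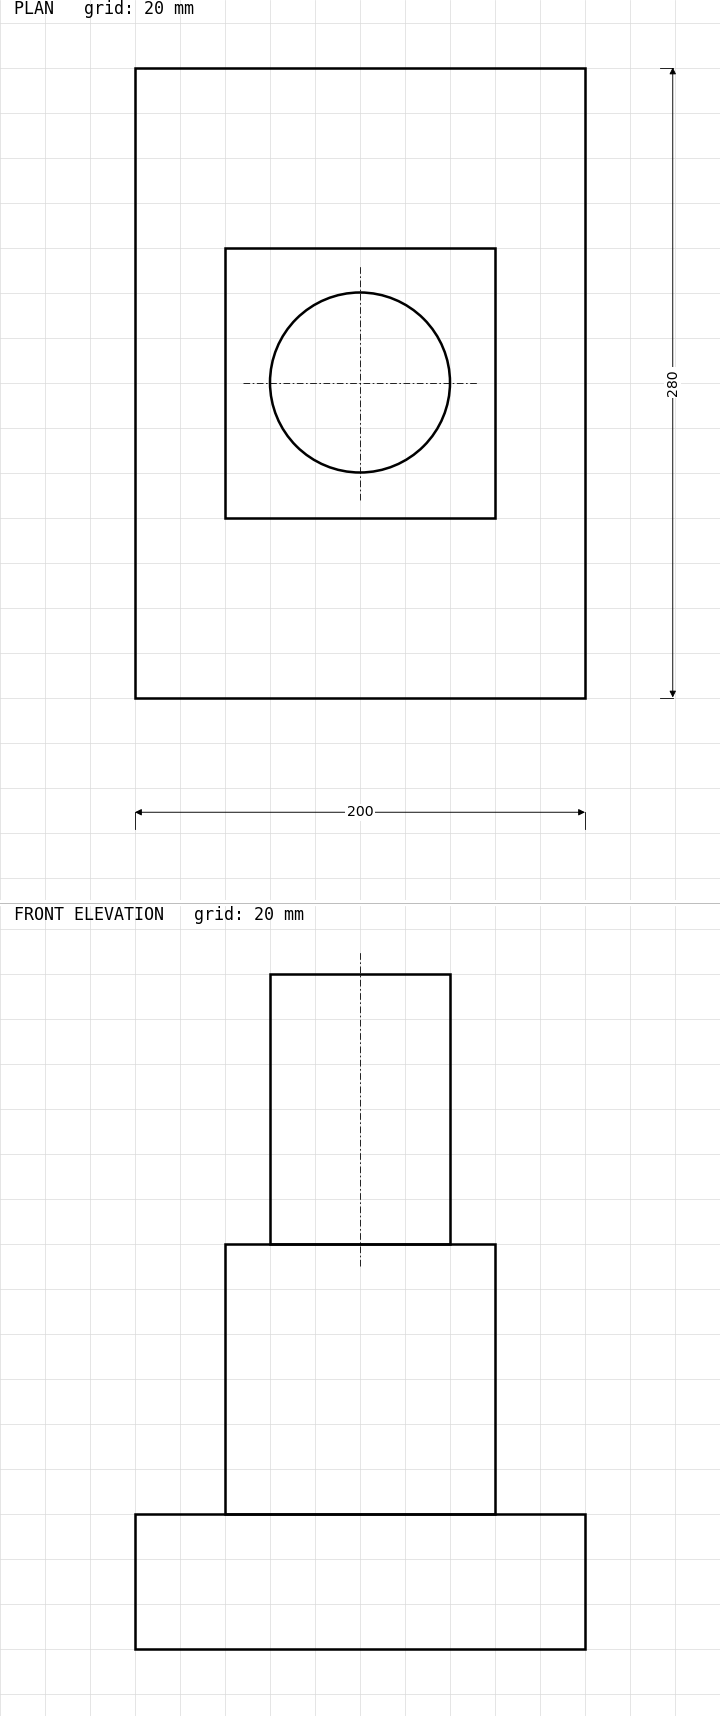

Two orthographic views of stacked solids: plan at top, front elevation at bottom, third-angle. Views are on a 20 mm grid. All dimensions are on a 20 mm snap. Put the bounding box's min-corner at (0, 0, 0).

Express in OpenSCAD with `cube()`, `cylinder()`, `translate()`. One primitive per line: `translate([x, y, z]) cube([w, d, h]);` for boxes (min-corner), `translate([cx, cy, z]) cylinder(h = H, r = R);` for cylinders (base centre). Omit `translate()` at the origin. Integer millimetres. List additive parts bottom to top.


cube([200, 280, 60]);
translate([40, 80, 60]) cube([120, 120, 120]);
translate([100, 140, 180]) cylinder(h = 120, r = 40);
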